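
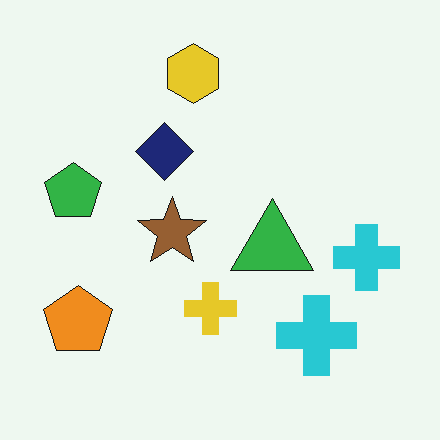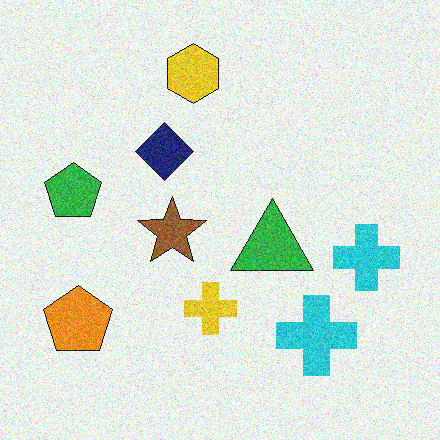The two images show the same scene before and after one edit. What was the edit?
Degraded with moderate additive noise.

Random speckle covers the whole image, including the flat background.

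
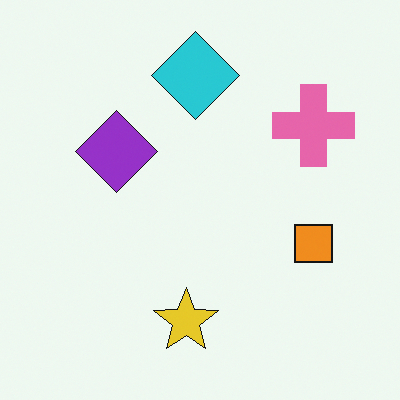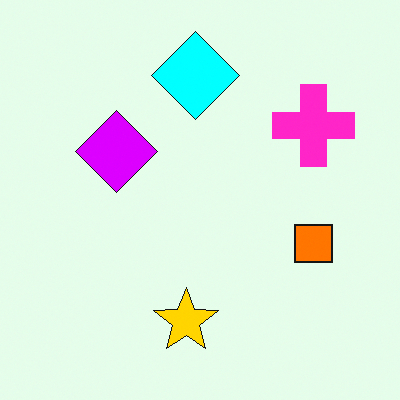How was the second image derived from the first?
It was heavily oversaturated.

All colors are more vivid — a global saturation change.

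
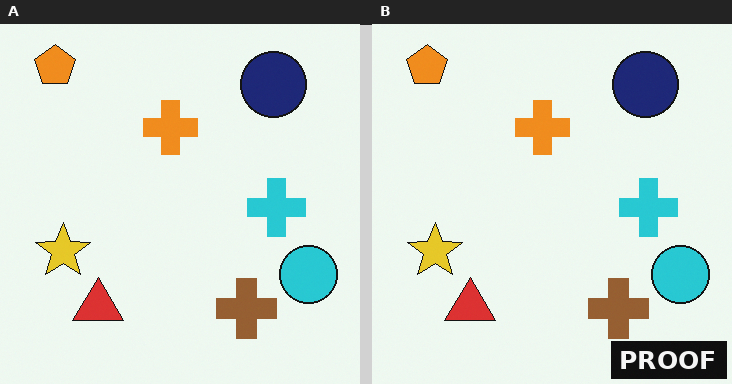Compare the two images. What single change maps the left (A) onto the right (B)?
The image was watermarked with the text "PROOF" in the lower-right corner.

A dark label reading "PROOF" appears in the lower-right corner.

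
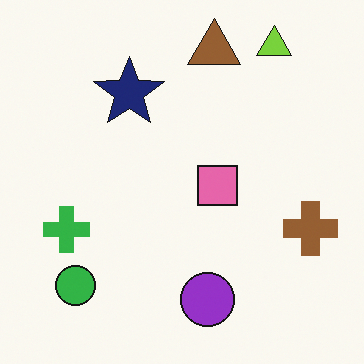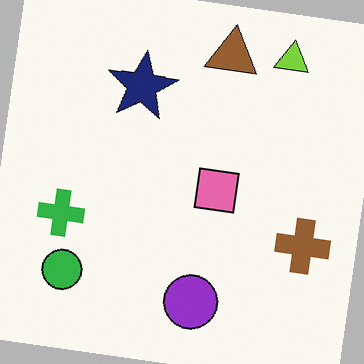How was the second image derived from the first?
It was rotated clockwise by a slight angle.

Every shape is tilted by the same angle and the image corners show triangular fill wedges — a whole-image rotation by a non-right angle.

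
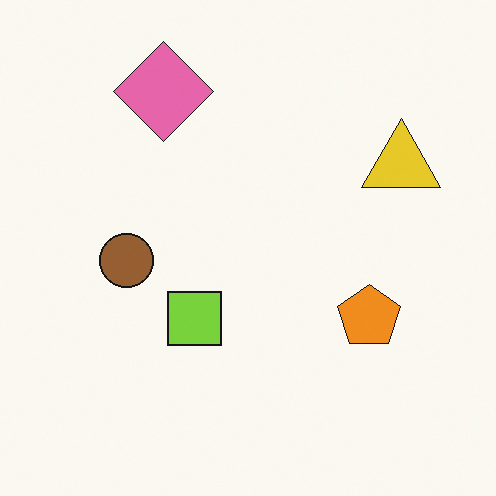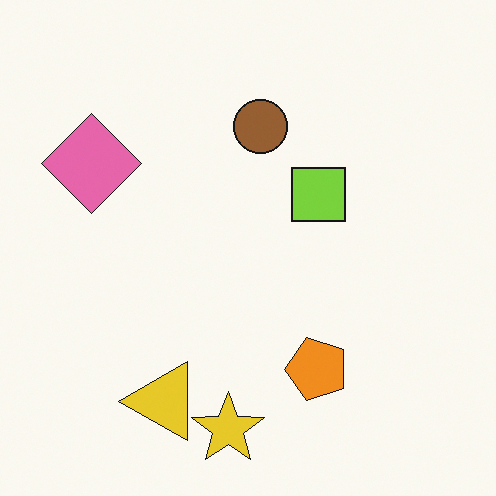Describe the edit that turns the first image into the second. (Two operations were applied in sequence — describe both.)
Transposed (reflected across the top-left ↔ bottom-right diagonal), then overlaid with an additional yellow star.

Shapes have swapped their row and column positions — what was in the top-right is now in the bottom-left — a diagonal reflection. A yellow star appears in the second image that is absent from the first.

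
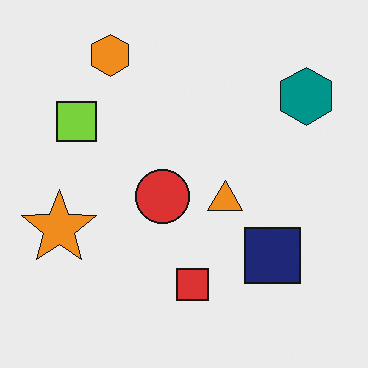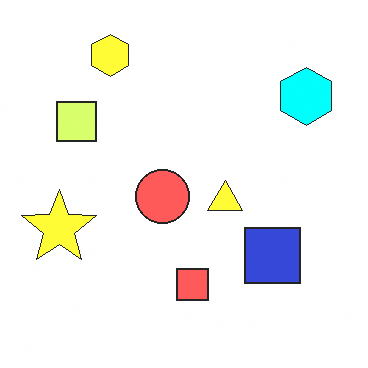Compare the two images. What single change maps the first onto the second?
The second image is the first brightened a lot.

Every pixel — background and shapes alike — is uniformly brightened.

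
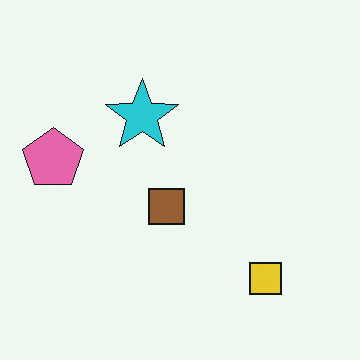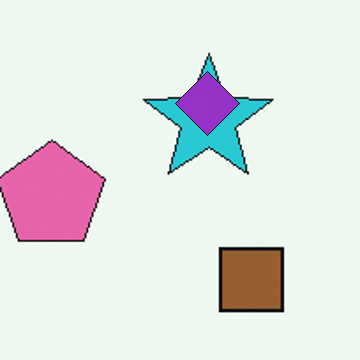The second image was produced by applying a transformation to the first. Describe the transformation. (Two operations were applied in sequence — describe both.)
The image was cropped tightly and scaled back up, then overlaid with an additional purple diamond.

The visible shapes are larger and the field of view is narrower; shapes near the original edges may be partly or wholly outside the frame — a crop-and-rescale. A purple diamond appears in the second image that is absent from the first.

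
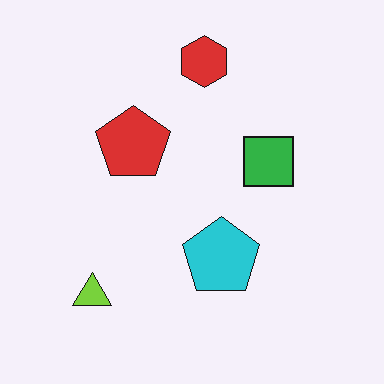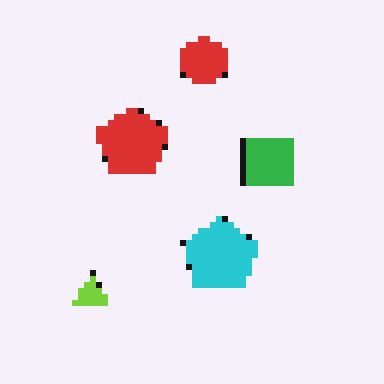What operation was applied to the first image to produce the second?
The image was moderately pixelated.

Shapes are reduced to large square blocks; fine edges and outlines are lost — a downscale-then-upscale (mosaic) effect.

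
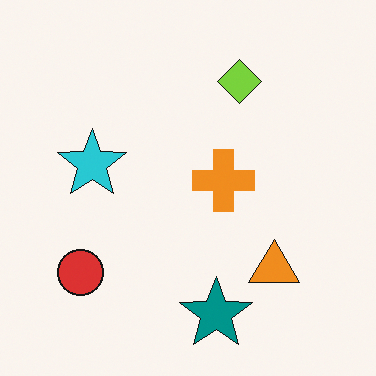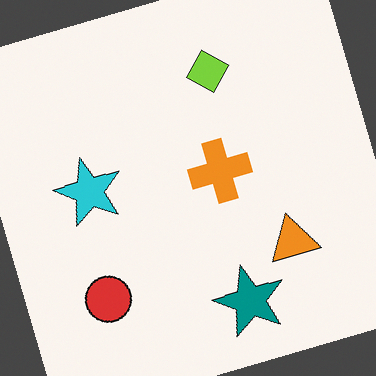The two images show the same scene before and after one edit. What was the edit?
The second image is the first rotated counter-clockwise by a clearly visible amount.

Every shape is tilted by the same angle and the image corners show triangular fill wedges — a whole-image rotation by a non-right angle.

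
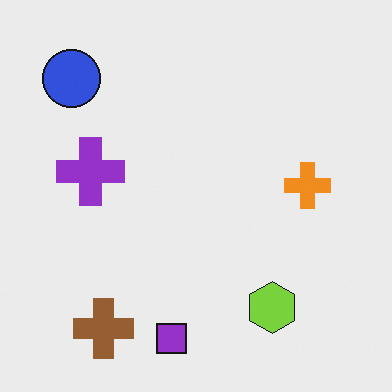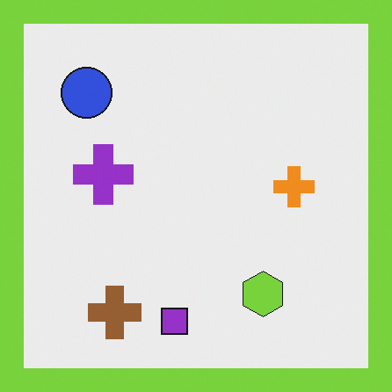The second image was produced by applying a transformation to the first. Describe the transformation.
This is the original image framed with a lime border.

A solid lime frame runs around the edge of the second image, with the content slightly shrunk inside it.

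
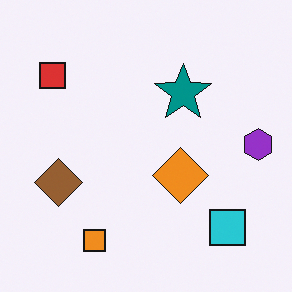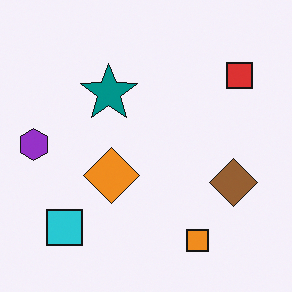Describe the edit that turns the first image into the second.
It was flipped horizontally (left ↔ right).

The purple hexagon is in the right of the first image and the left of the second — shapes on opposite sides of the vertical midline have swapped in a mirror flip.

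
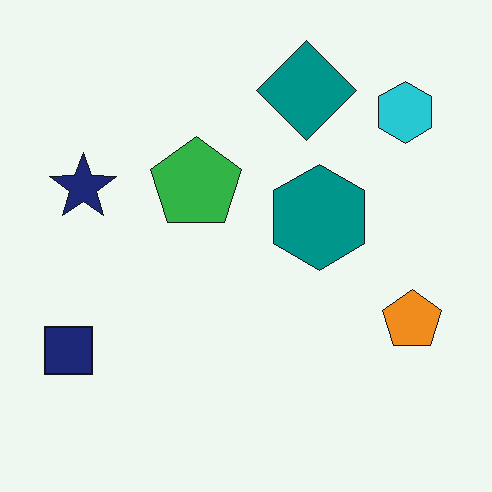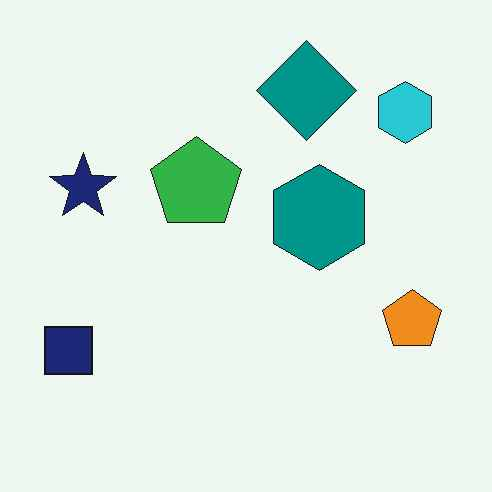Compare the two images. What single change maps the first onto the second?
It was given moderate JPEG compression.

Blocky 8×8 compression artifacts appear around shape edges and the flat background shows ringing — characteristic JPEG degradation.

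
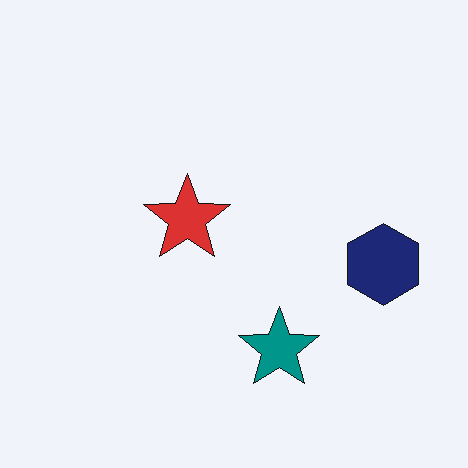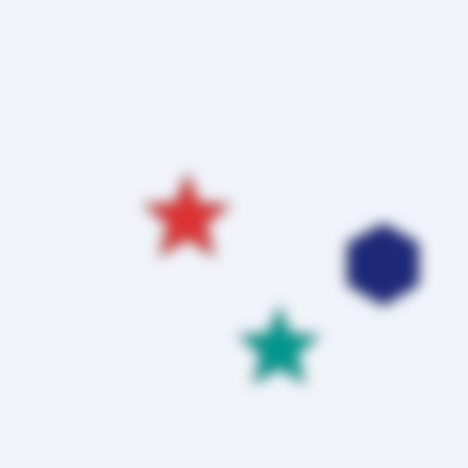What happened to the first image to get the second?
The image was strongly gaussian-blurred.

Shape edges and outlines are uniformly softened across the whole image.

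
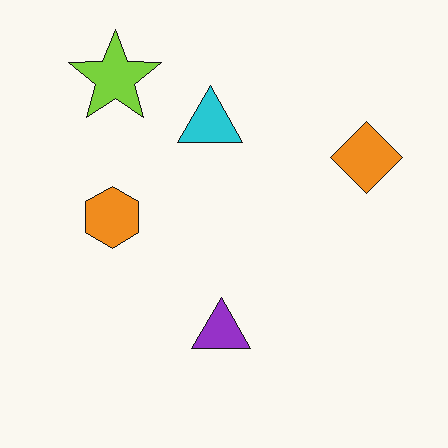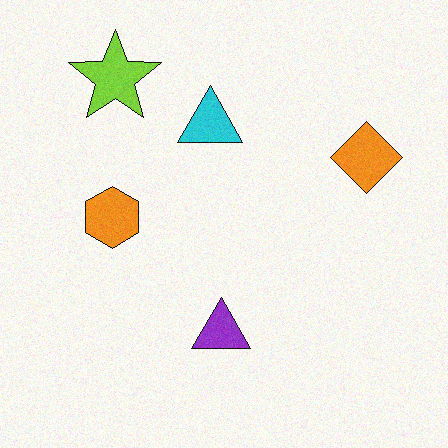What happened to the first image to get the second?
This is the original image degraded with subtle gaussian noise.

Random speckle covers the whole image, including the flat background.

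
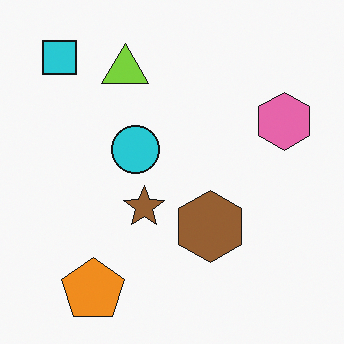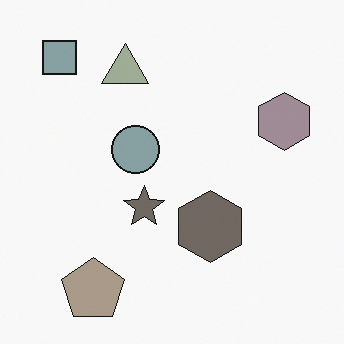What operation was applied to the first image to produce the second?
The transformation is: made much more muted (saturation change).

All colors are more muted and greyish — a global saturation change.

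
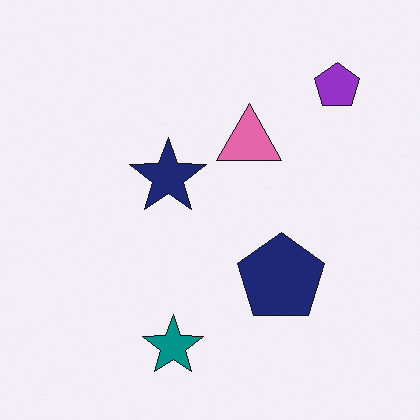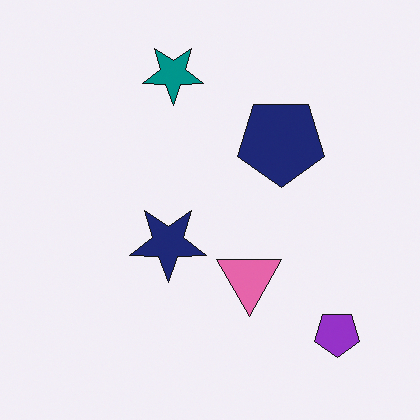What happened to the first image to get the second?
The second image is the first flipped vertically (top ↔ bottom).

The teal star is in the bottom of the first image and the top of the second — shapes on opposite sides of the horizontal midline have swapped in a mirror flip.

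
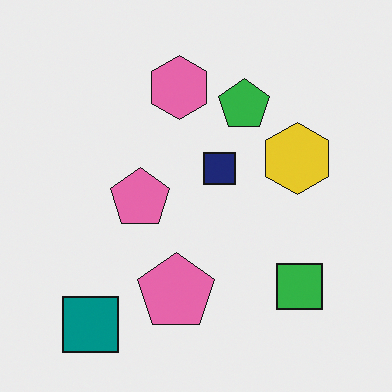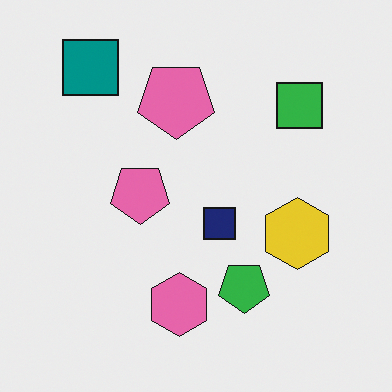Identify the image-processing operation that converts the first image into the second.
It was flipped vertically (top ↔ bottom).

The teal square is in the bottom-left of the first image and the top-left of the second — shapes on opposite sides of the horizontal midline have swapped in a mirror flip.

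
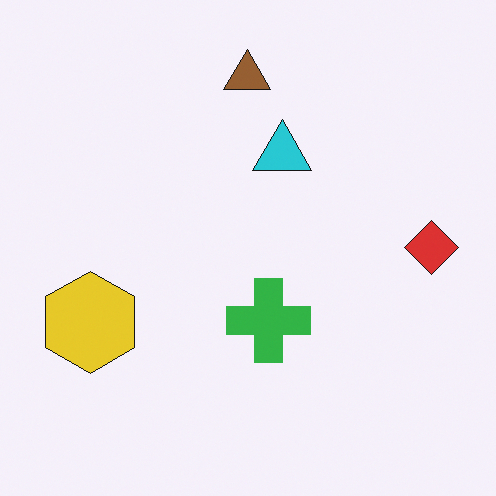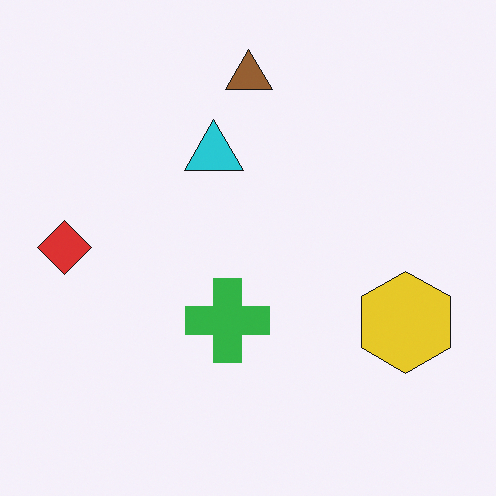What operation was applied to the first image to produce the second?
It was flipped horizontally (left ↔ right).

The red diamond is in the right of the first image and the left of the second — shapes on opposite sides of the vertical midline have swapped in a mirror flip.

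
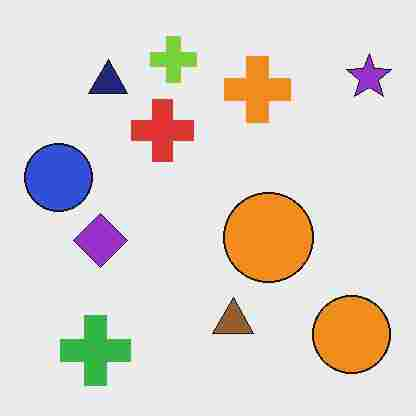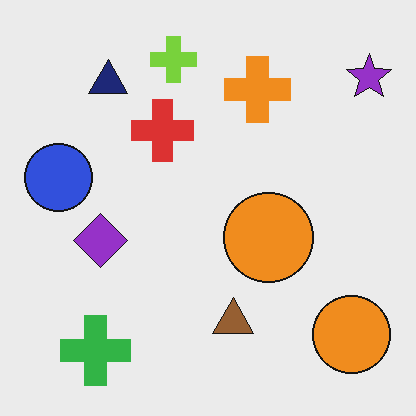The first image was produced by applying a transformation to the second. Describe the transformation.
This is the original image heavily JPEG-compressed with obvious blocking artifacts.

Blocky 8×8 compression artifacts appear around shape edges and the flat background shows ringing — characteristic JPEG degradation.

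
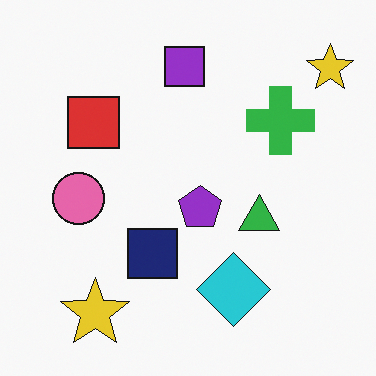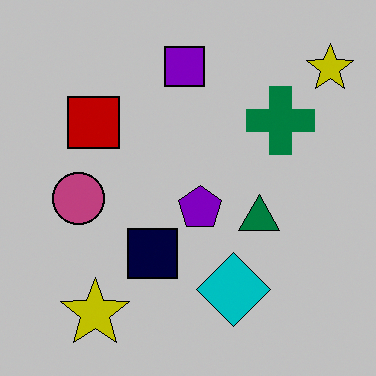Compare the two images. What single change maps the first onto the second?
The second image is the first aggressively posterized.

Each flat color has snapped to a coarser quantized level — most visibly, the near-white background has dropped to a flat grey.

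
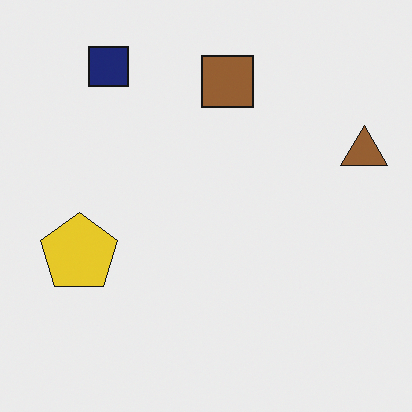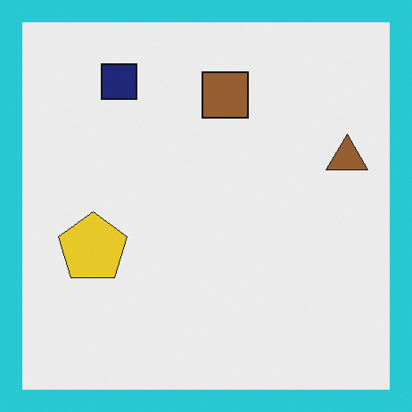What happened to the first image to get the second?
The second image is the first framed with a cyan border.

A solid cyan frame runs around the edge of the second image, with the content slightly shrunk inside it.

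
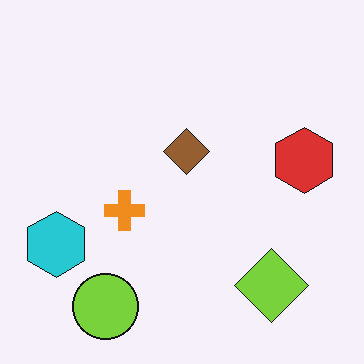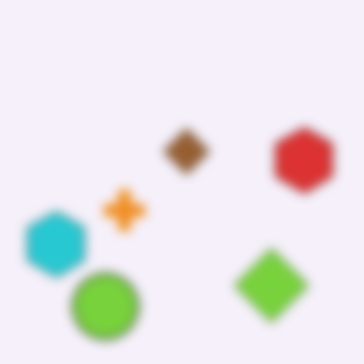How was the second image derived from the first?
Strongly gaussian-blurred.

Shape edges and outlines are uniformly softened across the whole image.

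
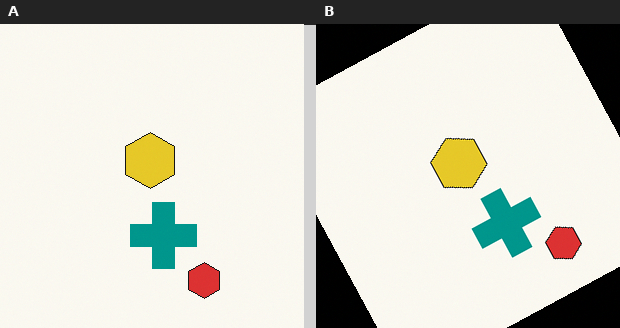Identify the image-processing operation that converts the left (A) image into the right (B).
This is the original image rotated counter-clockwise by a clearly visible amount.

Every shape is tilted by the same angle and the image corners show triangular fill wedges — a whole-image rotation by a non-right angle.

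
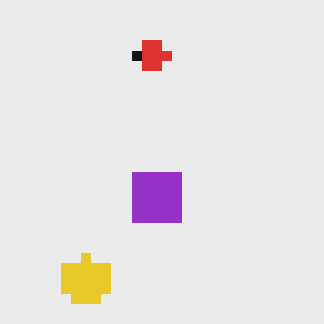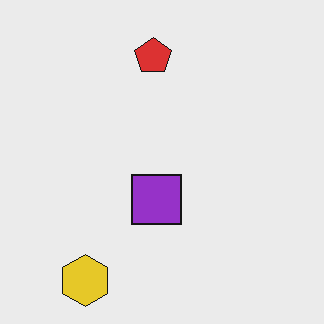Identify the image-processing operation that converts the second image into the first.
Heavily pixelated into large blocks.

Shapes are reduced to large square blocks; fine edges and outlines are lost — a downscale-then-upscale (mosaic) effect.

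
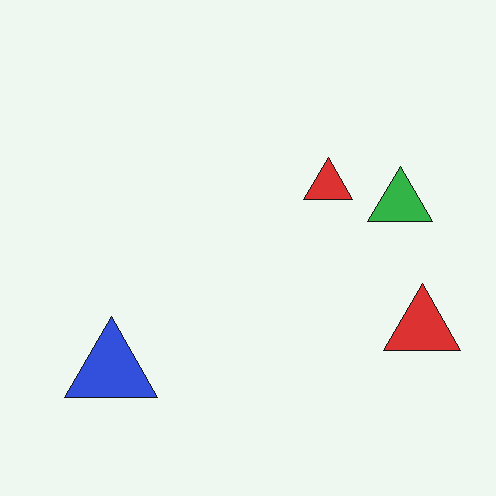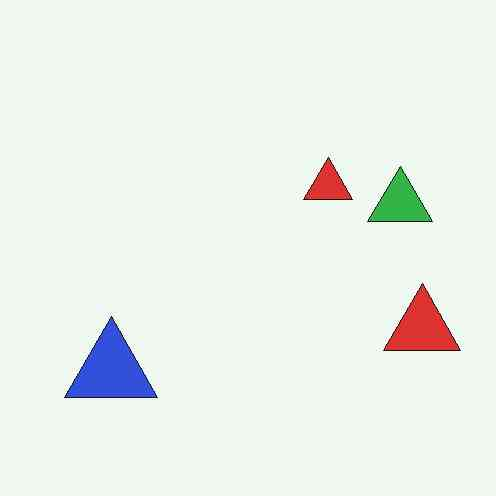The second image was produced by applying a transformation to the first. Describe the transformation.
The second image is the first given moderate JPEG compression.

Blocky 8×8 compression artifacts appear around shape edges and the flat background shows ringing — characteristic JPEG degradation.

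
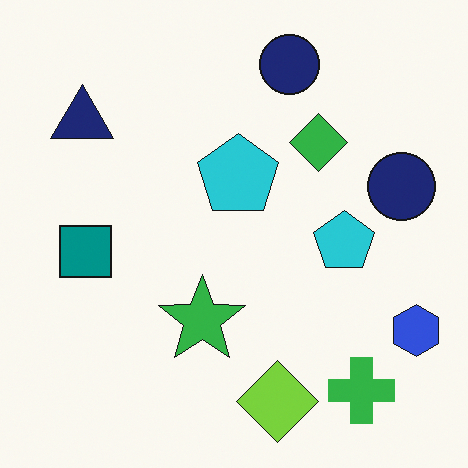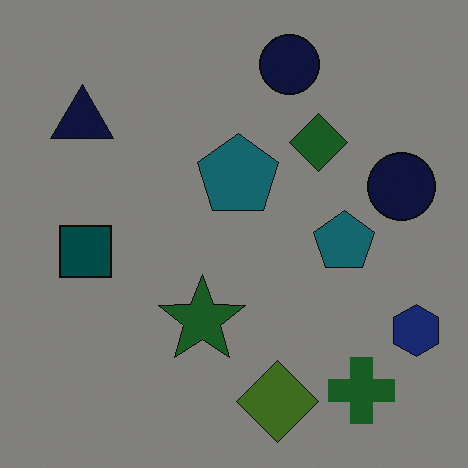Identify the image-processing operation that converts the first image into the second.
The second image is the first substantially darkened.

Every pixel — background and shapes alike — is uniformly darkened.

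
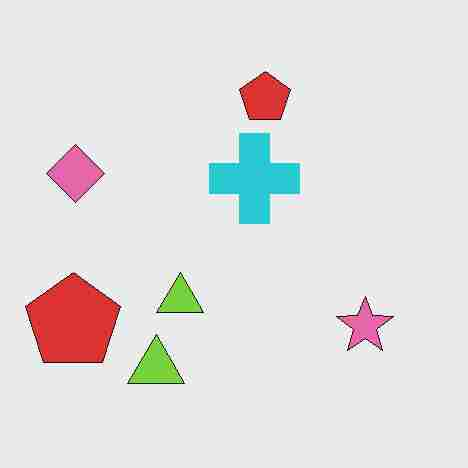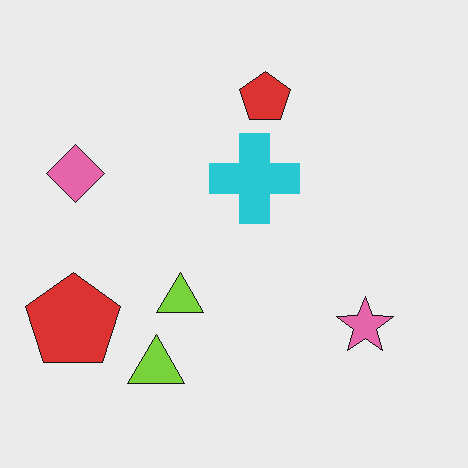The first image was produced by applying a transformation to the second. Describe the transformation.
The first image is the second degraded with heavy JPEG compression.

Blocky 8×8 compression artifacts appear around shape edges and the flat background shows ringing — characteristic JPEG degradation.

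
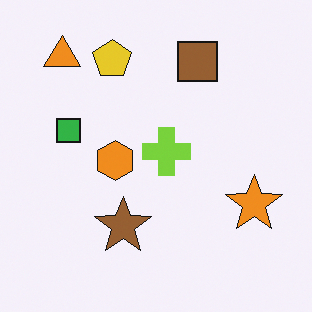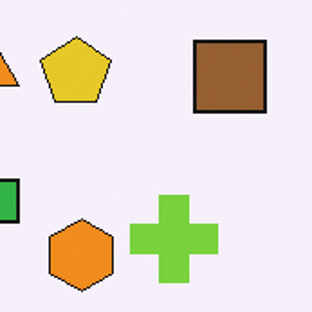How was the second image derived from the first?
The image was cropped tightly and scaled back up.

The visible shapes are larger and the field of view is narrower; shapes near the original edges may be partly or wholly outside the frame — a crop-and-rescale.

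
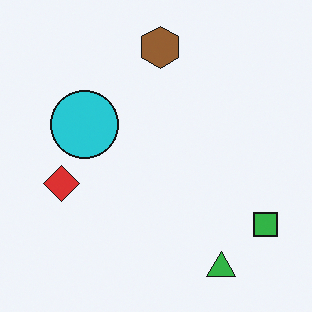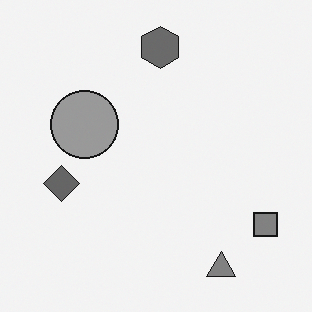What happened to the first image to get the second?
Converted to grayscale.

All color is removed — every shape is now a shade of grey.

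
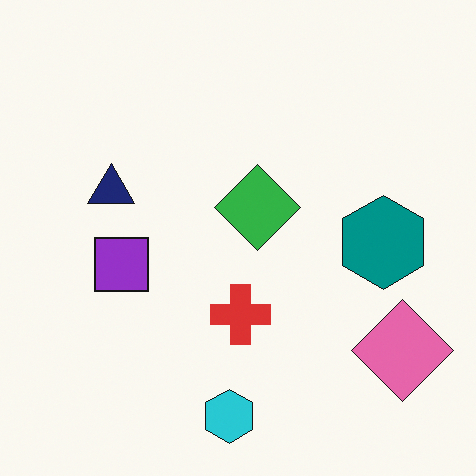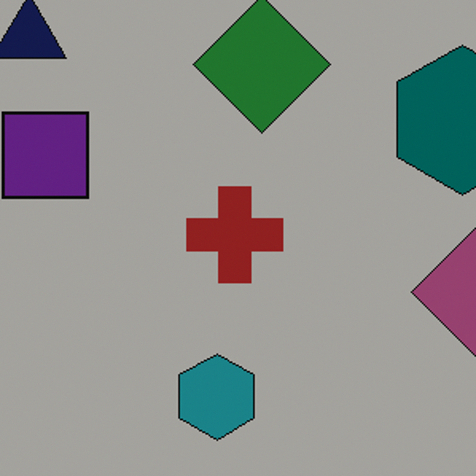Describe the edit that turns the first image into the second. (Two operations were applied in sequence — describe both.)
Darkened a lot, then cropped to a modestly smaller region and rescaled.

Every pixel — background and shapes alike — is uniformly darkened. The visible shapes are larger and the field of view is narrower; shapes near the original edges may be partly or wholly outside the frame — a crop-and-rescale.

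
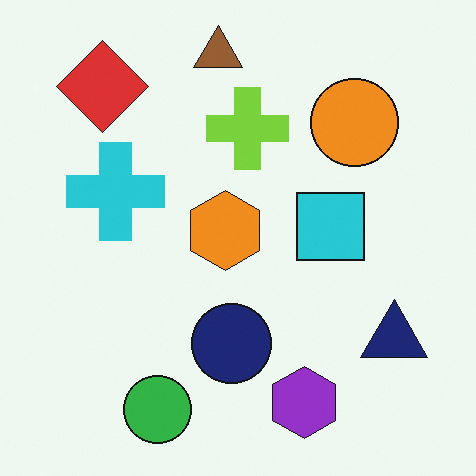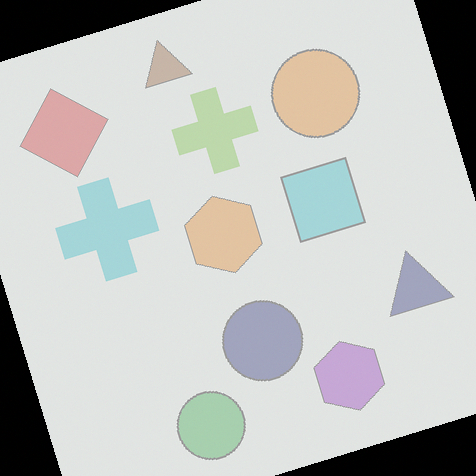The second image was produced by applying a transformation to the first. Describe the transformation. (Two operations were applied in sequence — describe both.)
This is the original image washed out (contrast reduced), then rotated counter-clockwise by a clearly visible amount.

Tones are pushed toward mid-grey across the whole image — a global contrast change. Every shape is tilted by the same angle and the image corners show triangular fill wedges — a whole-image rotation by a non-right angle.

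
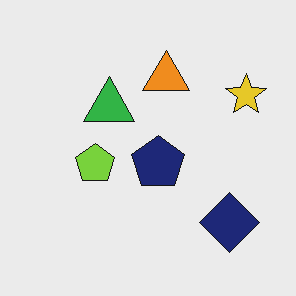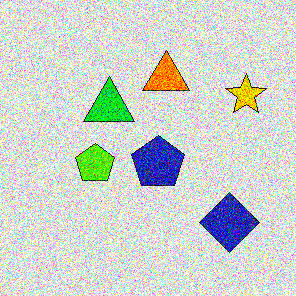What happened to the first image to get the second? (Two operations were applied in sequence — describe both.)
The transformation is: degraded with strong gaussian noise, then heavily oversaturated.

Random speckle covers the whole image, including the flat background. All colors are more vivid — a global saturation change.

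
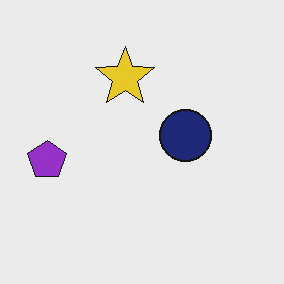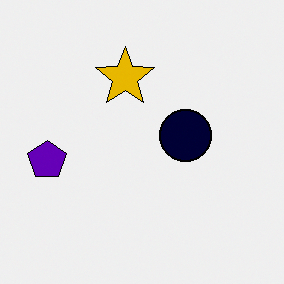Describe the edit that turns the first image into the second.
This is the original image boosted in contrast.

Tones are pushed away from mid-grey across the whole image — a global contrast change.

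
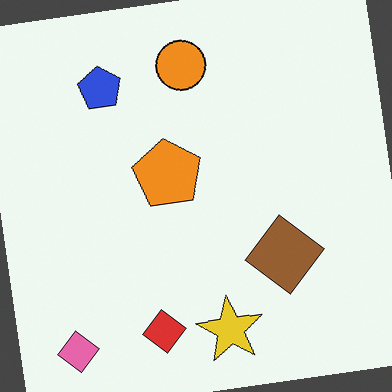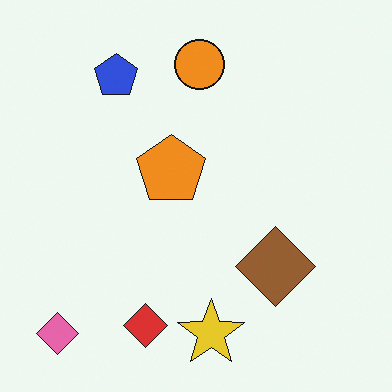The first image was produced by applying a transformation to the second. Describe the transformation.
This is the original image rotated counter-clockwise by a small amount.

Every shape is tilted by the same angle and the image corners show triangular fill wedges — a whole-image rotation by a non-right angle.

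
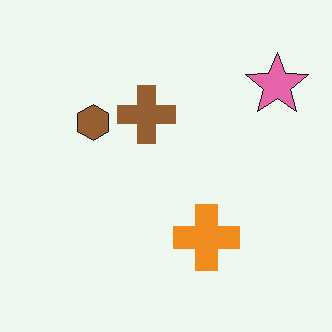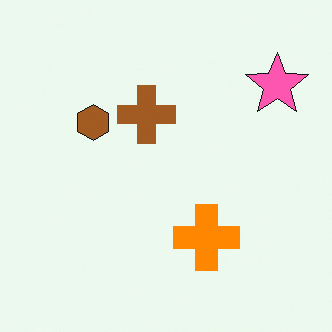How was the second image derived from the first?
The image was slightly oversaturated.

All colors are more vivid — a global saturation change.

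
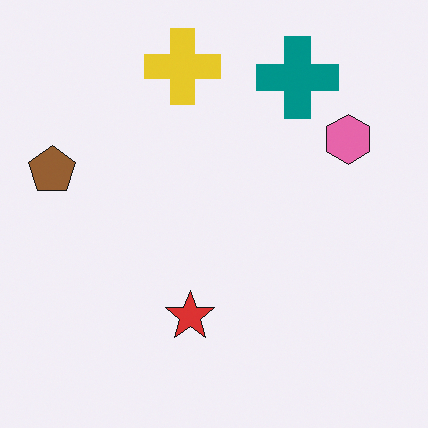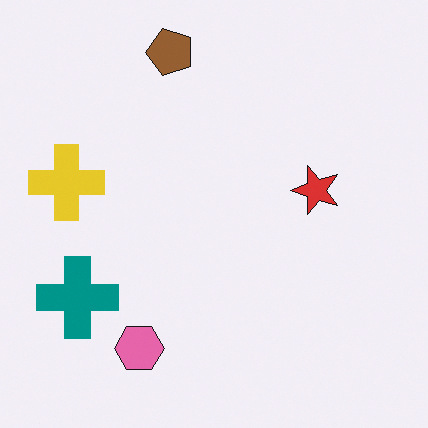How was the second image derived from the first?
The second image is the first transposed (reflected across the top-left ↔ bottom-right diagonal).

Shapes have swapped their row and column positions — what was in the top-right is now in the bottom-left — a diagonal reflection.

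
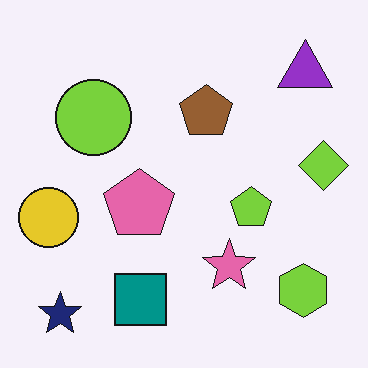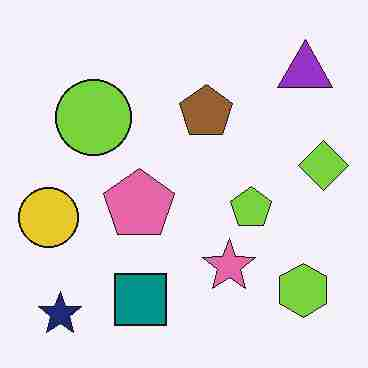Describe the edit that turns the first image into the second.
It was degraded with heavy JPEG compression.

Blocky 8×8 compression artifacts appear around shape edges and the flat background shows ringing — characteristic JPEG degradation.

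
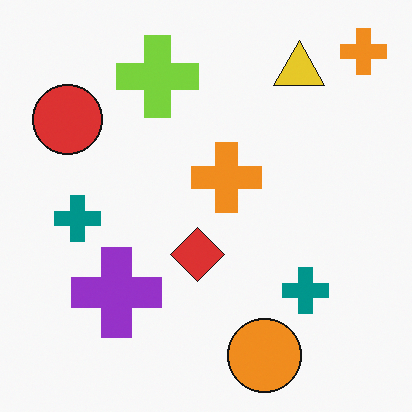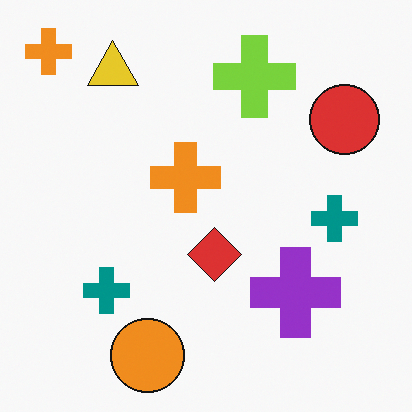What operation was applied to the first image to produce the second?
The image was flipped horizontally (left ↔ right).

The red circle is in the top-left of the first image and the top-right of the second — shapes on opposite sides of the vertical midline have swapped in a mirror flip.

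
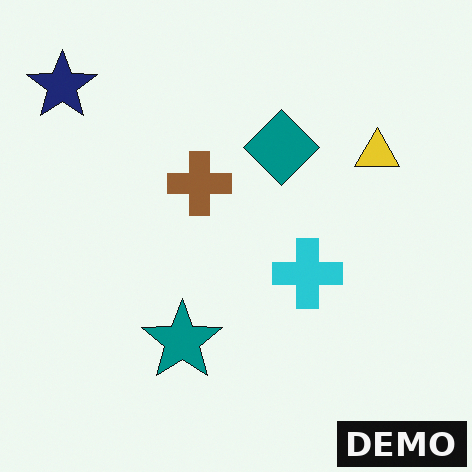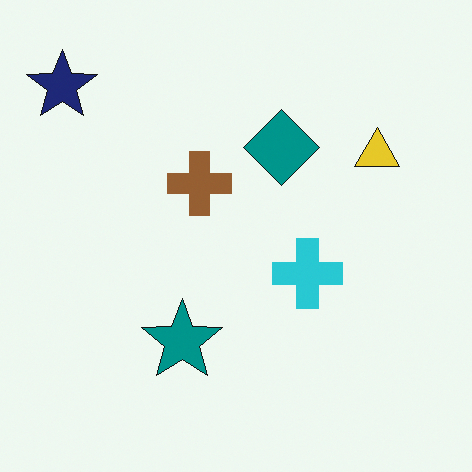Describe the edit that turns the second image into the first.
The first image is the second watermarked with the text "DEMO" in the lower-right corner.

A dark label reading "DEMO" appears in the lower-right corner.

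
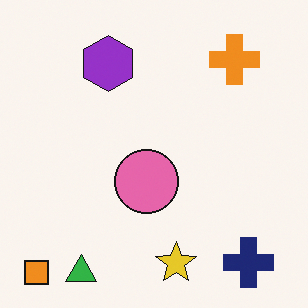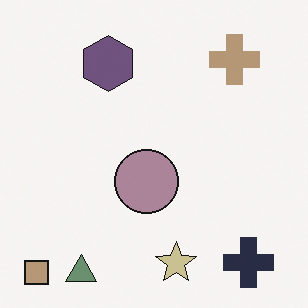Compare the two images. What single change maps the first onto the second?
The transformation is: heavily desaturated.

All colors are more muted and greyish — a global saturation change.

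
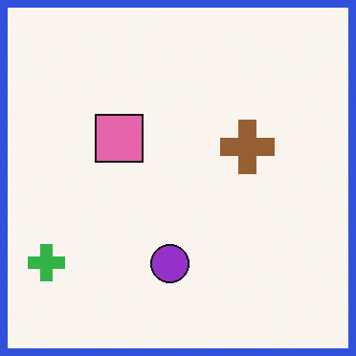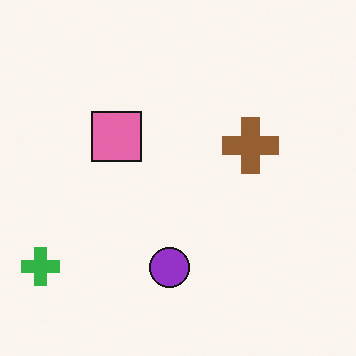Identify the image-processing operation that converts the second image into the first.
Framed with a blue border.

A solid blue frame runs around the edge of the first image, with the content slightly shrunk inside it.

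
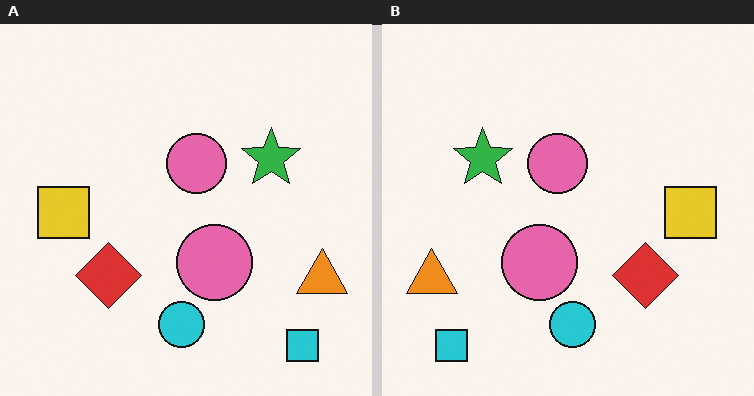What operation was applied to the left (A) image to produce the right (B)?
Flipped horizontally (left ↔ right).

The orange triangle is in the bottom-right of the left (A) image and the bottom-left of the right (B) — shapes on opposite sides of the vertical midline have swapped in a mirror flip.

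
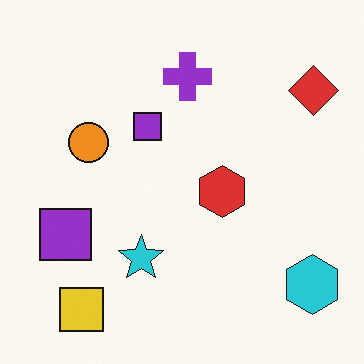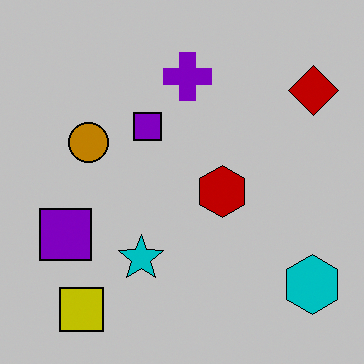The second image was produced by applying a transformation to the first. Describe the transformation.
Heavily posterized to just a handful of flat colors.

Each flat color has snapped to a coarser quantized level — most visibly, the near-white background has dropped to a flat grey.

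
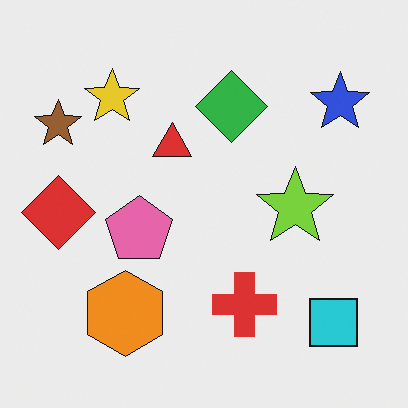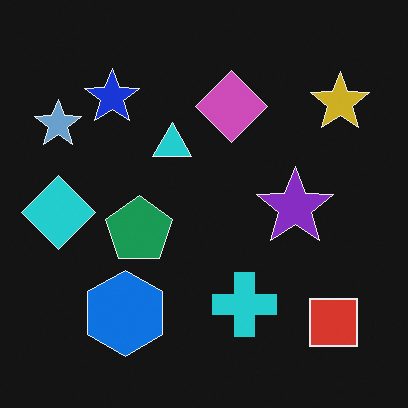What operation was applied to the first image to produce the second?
Color-inverted (negative).

The light background has become dark and every shape's color is its complement — a photographic negative.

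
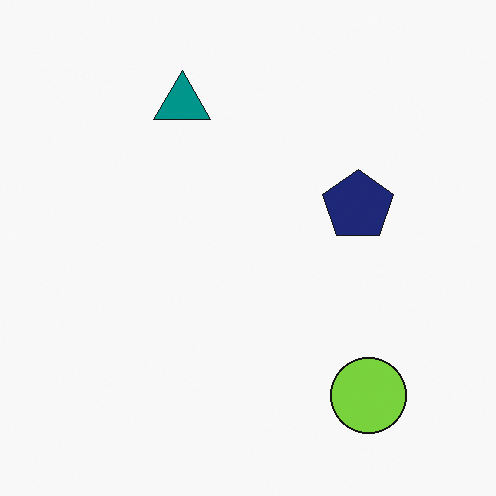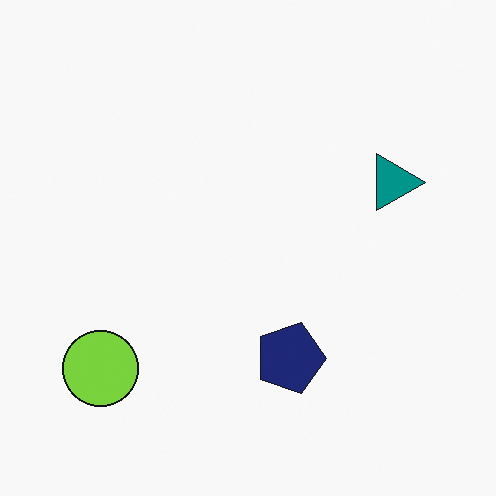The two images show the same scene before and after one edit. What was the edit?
The image was rotated 90° clockwise.

The lime circle sits in the bottom-right of the first image and the bottom-left of the second — consistent with a whole-image 90° clockwise rotation.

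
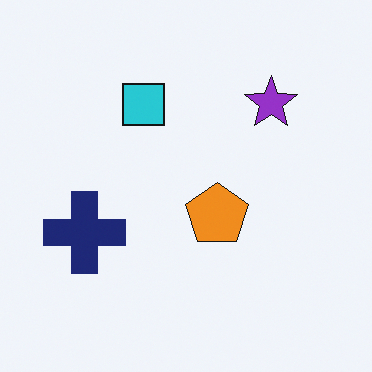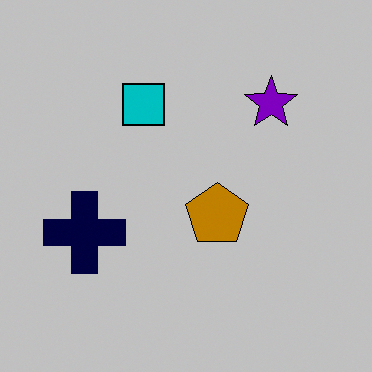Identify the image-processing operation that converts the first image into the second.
The transformation is: heavily posterized to just a handful of flat colors.

Each flat color has snapped to a coarser quantized level — most visibly, the near-white background has dropped to a flat grey.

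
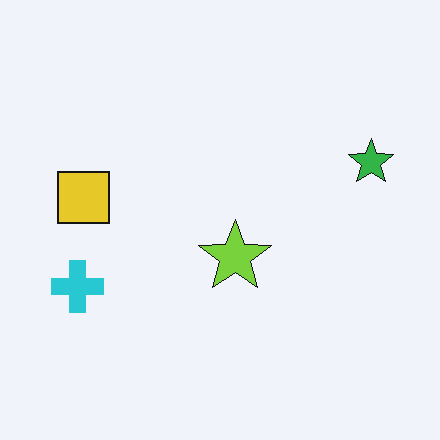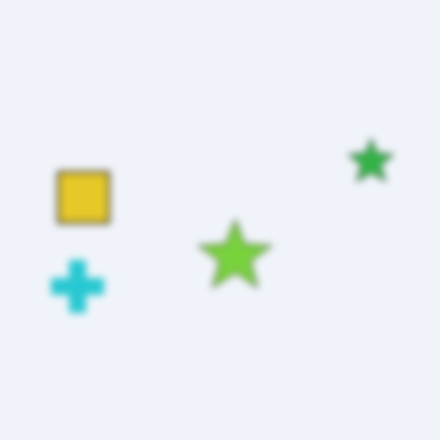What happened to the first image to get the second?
The second image is the first moderately blurred.

Shape edges and outlines are uniformly softened across the whole image.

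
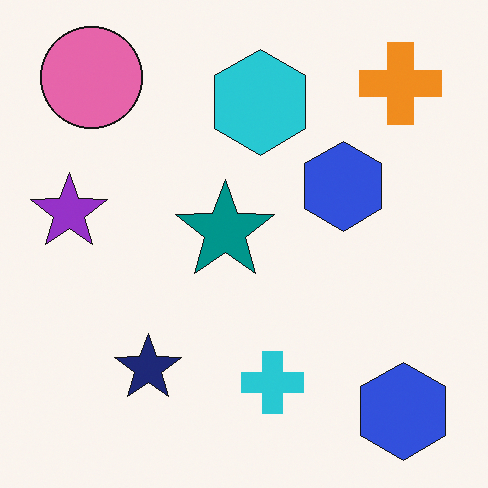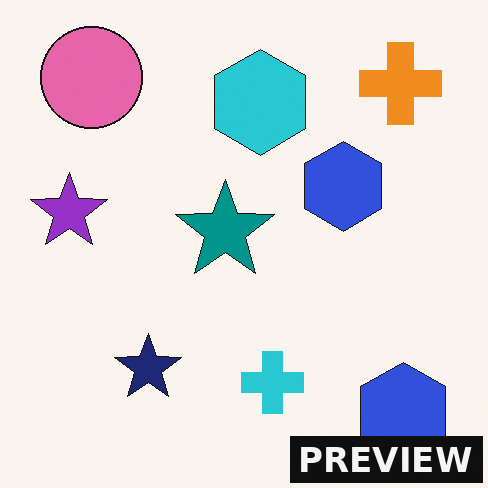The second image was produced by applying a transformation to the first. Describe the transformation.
It was watermarked with the text "PREVIEW" in the lower-right corner.

A dark label reading "PREVIEW" appears in the lower-right corner.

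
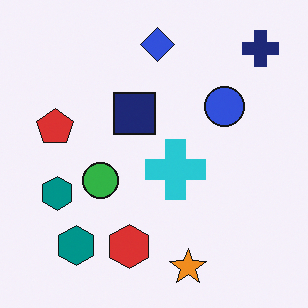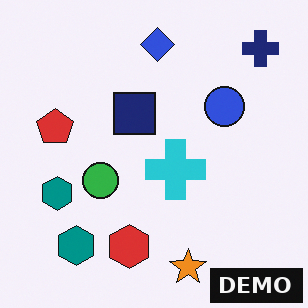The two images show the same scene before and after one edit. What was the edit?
The image was watermarked with the text "DEMO" in the lower-right corner.

A dark label reading "DEMO" appears in the lower-right corner.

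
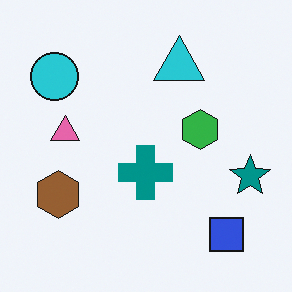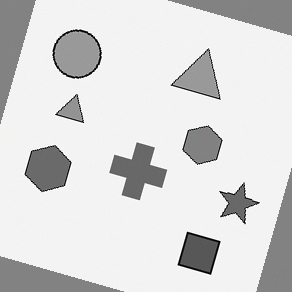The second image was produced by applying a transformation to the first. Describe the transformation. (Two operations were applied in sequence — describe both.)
Rotated clockwise by a clearly visible amount, then converted to grayscale.

Every shape is tilted by the same angle and the image corners show triangular fill wedges — a whole-image rotation by a non-right angle. All color is removed — every shape is now a shade of grey.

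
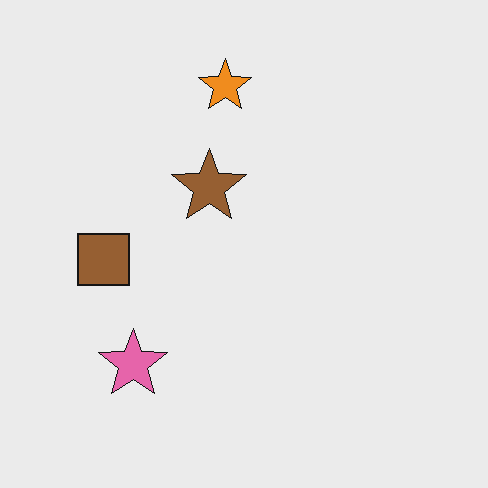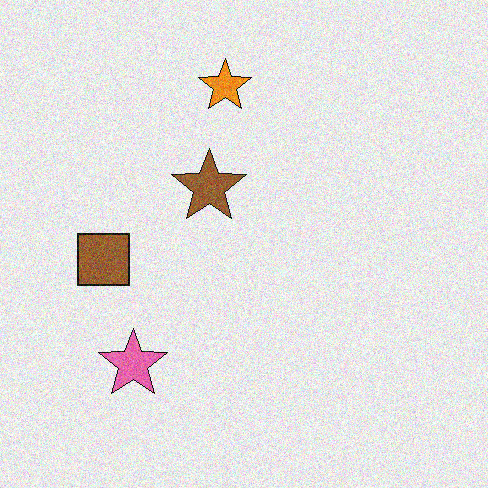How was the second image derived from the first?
The image was degraded with moderate additive noise.

Random speckle covers the whole image, including the flat background.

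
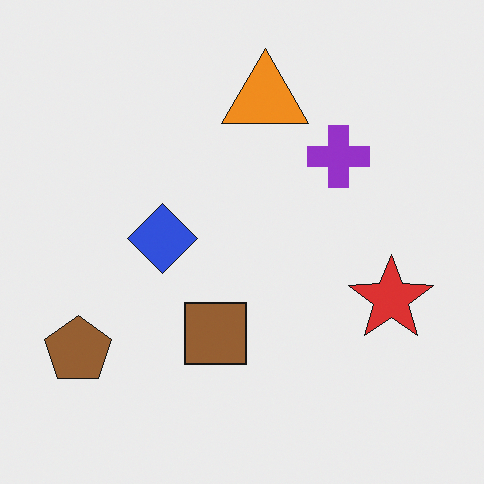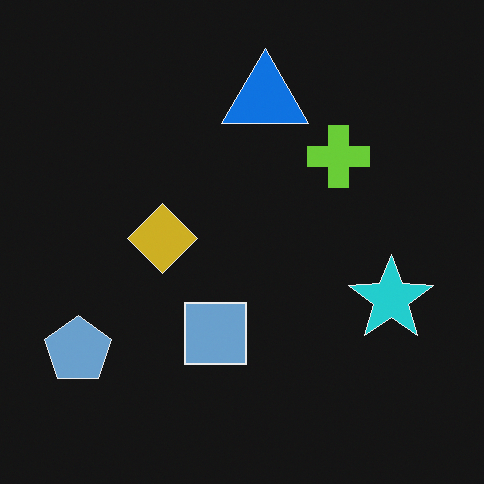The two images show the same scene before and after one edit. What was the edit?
The transformation is: color-inverted (negative).

The light background has become dark and every shape's color is its complement — a photographic negative.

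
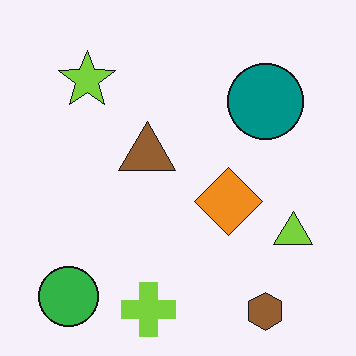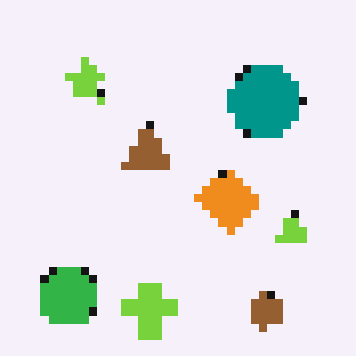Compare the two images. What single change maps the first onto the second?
It was moderately pixelated.

Shapes are reduced to large square blocks; fine edges and outlines are lost — a downscale-then-upscale (mosaic) effect.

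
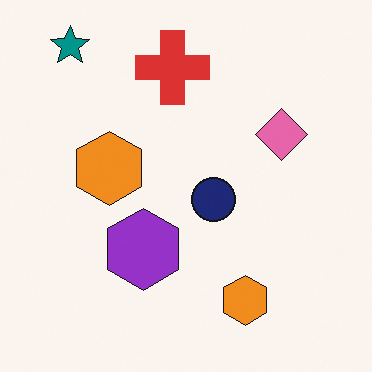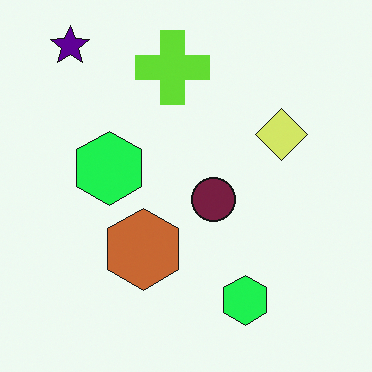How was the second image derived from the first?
This is the original image hue-shifted noticeably.

Every shape's color has rotated by the same amount around the hue wheel — a uniform hue shift.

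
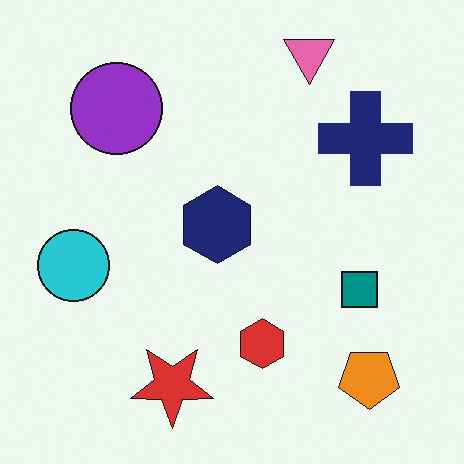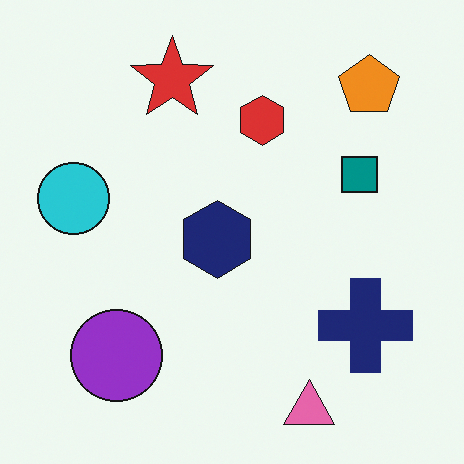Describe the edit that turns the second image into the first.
The image was flipped vertically (top ↔ bottom).

The pink triangle is in the bottom of the second image and the top of the first — shapes on opposite sides of the horizontal midline have swapped in a mirror flip.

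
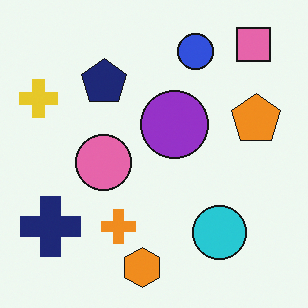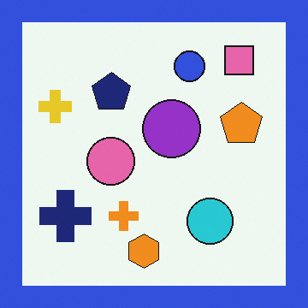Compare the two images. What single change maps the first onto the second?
The second image is the first framed with a blue border.

A solid blue frame runs around the edge of the second image, with the content slightly shrunk inside it.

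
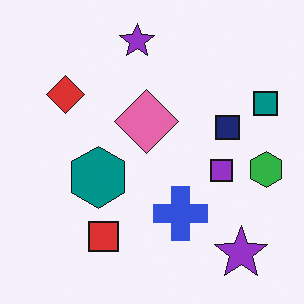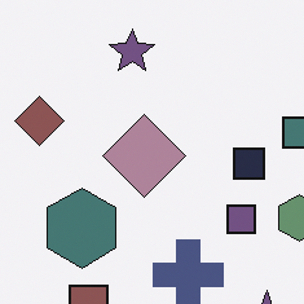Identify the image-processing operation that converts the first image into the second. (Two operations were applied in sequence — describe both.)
Heavily desaturated, then cropped slightly and scaled back up.

All colors are more muted and greyish — a global saturation change. The visible shapes are larger and the field of view is narrower; shapes near the original edges may be partly or wholly outside the frame — a crop-and-rescale.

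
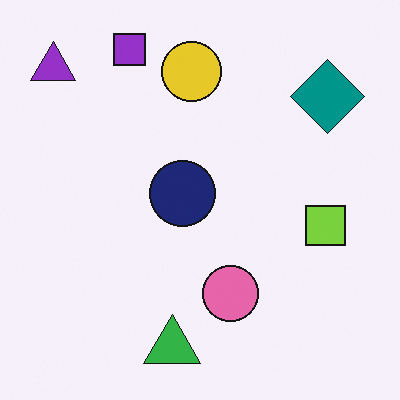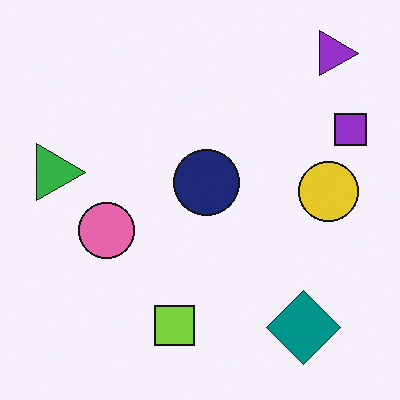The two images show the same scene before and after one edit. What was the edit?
The second image is the first rotated 90° clockwise.

The purple triangle sits in the top-left of the first image and the top-right of the second — consistent with a whole-image 90° clockwise rotation.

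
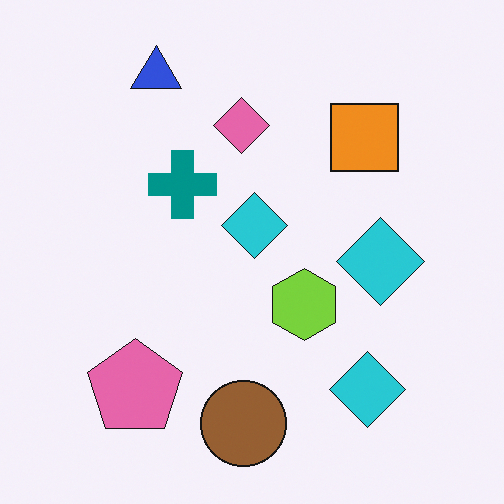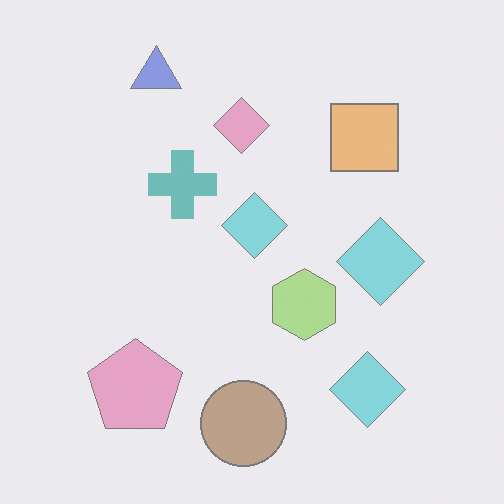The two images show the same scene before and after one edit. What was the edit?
It was given much lower contrast.

Tones are pushed toward mid-grey across the whole image — a global contrast change.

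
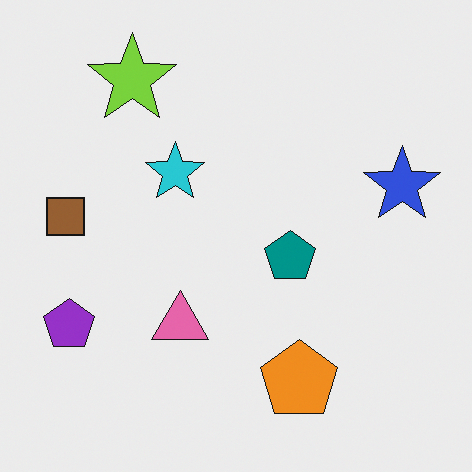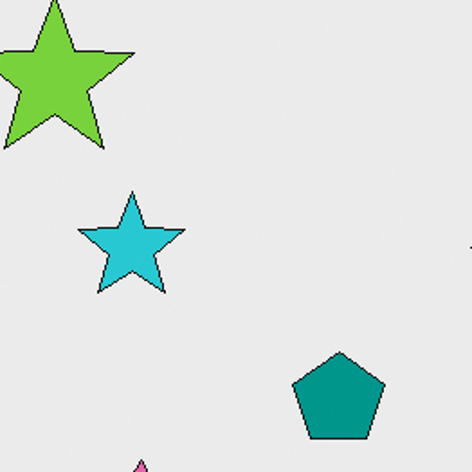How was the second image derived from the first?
This is the original image cropped tightly and scaled back up.

The visible shapes are larger and the field of view is narrower; shapes near the original edges may be partly or wholly outside the frame — a crop-and-rescale.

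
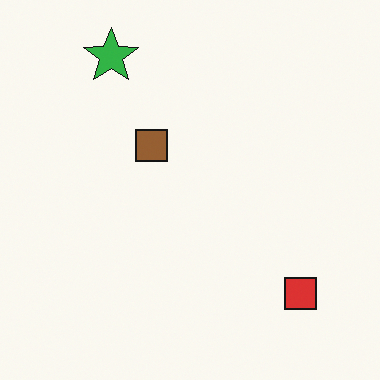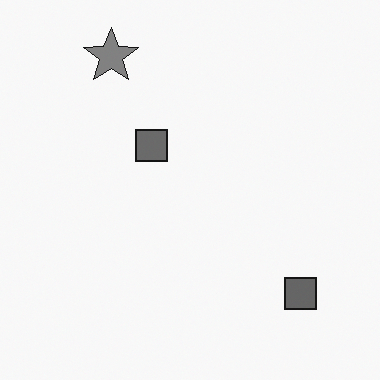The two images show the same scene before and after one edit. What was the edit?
It was converted to grayscale.

All color is removed — every shape is now a shade of grey.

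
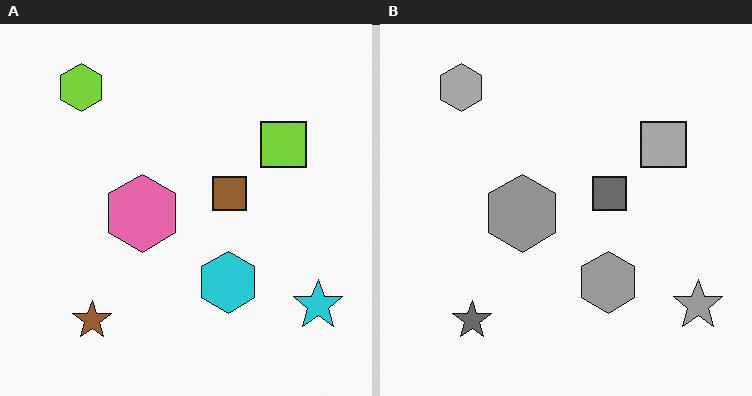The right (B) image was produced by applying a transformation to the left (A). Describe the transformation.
This is the original image converted to grayscale.

All color is removed — every shape is now a shade of grey.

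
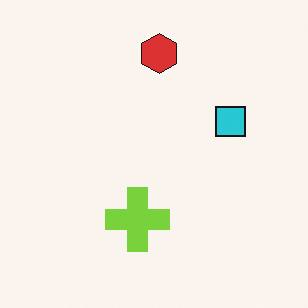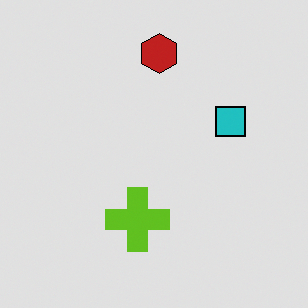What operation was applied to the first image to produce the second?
Posterized to a reduced palette.

Each flat color has snapped to a coarser quantized level — most visibly, the near-white background has dropped to a flat grey.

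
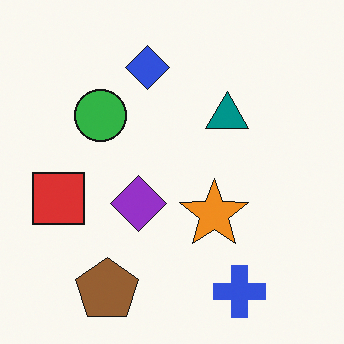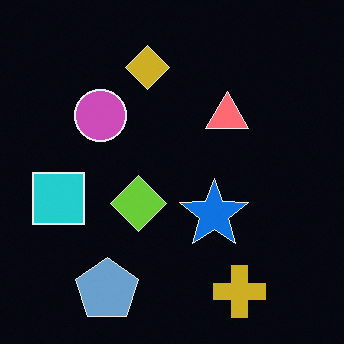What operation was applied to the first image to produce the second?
The transformation is: color-inverted (negative).

The light background has become dark and every shape's color is its complement — a photographic negative.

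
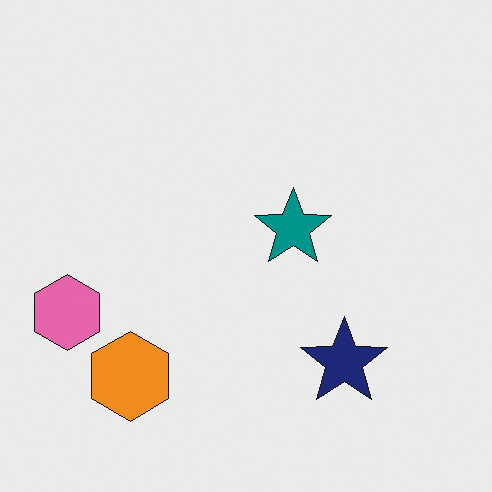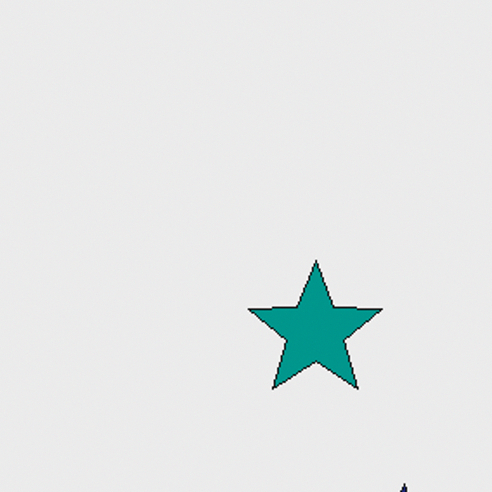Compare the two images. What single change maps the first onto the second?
It was cropped to a noticeably smaller region and rescaled.

The visible shapes are larger and the field of view is narrower; shapes near the original edges may be partly or wholly outside the frame — a crop-and-rescale.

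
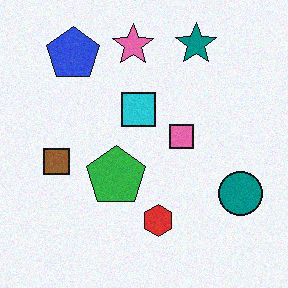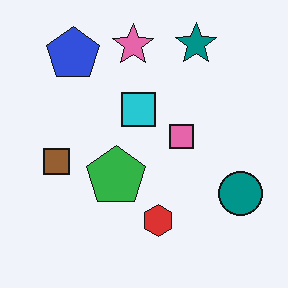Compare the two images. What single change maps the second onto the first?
The image was degraded with subtle gaussian noise.

Random speckle covers the whole image, including the flat background.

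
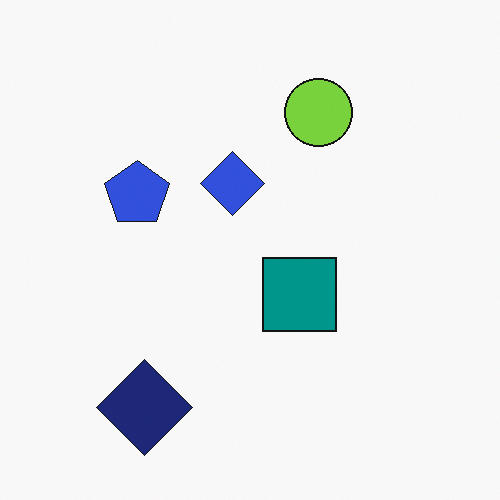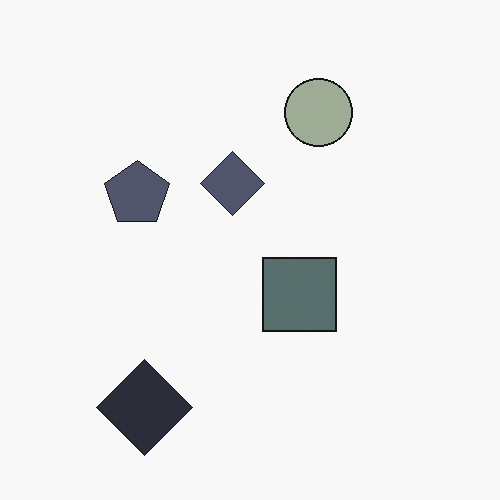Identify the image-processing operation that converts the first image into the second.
The second image is the first heavily desaturated.

All colors are more muted and greyish — a global saturation change.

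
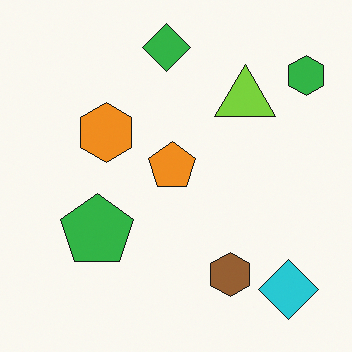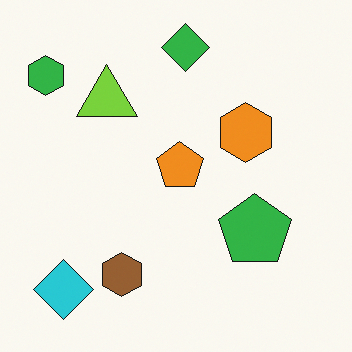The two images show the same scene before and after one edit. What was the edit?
It was flipped horizontally (left ↔ right).

The green hexagon is in the top-right of the first image and the top-left of the second — shapes on opposite sides of the vertical midline have swapped in a mirror flip.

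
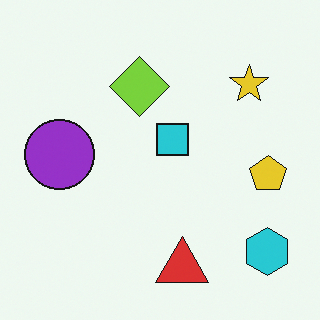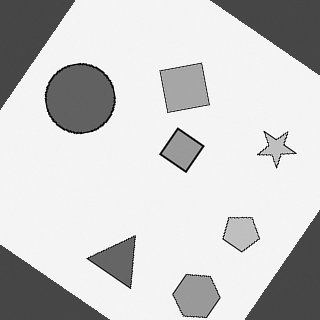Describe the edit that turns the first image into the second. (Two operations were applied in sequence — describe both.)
It was converted to grayscale, then rotated clockwise by a large amount — several tens of degrees.

All color is removed — every shape is now a shade of grey. Every shape is tilted by the same angle and the image corners show triangular fill wedges — a whole-image rotation by a non-right angle.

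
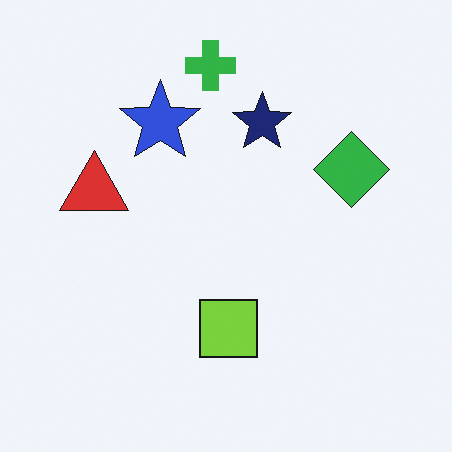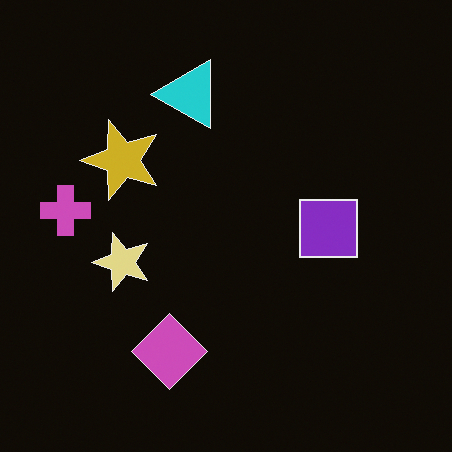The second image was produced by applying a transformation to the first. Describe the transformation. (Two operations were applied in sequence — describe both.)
The transformation is: transposed (reflected across the top-left ↔ bottom-right diagonal), then color-inverted (negative).

Shapes have swapped their row and column positions — what was in the top-right is now in the bottom-left — a diagonal reflection. The light background has become dark and every shape's color is its complement — a photographic negative.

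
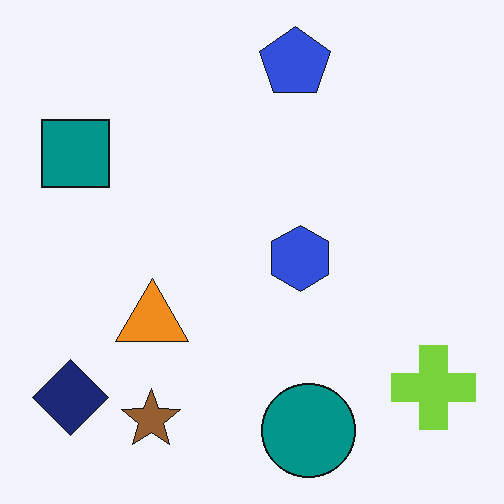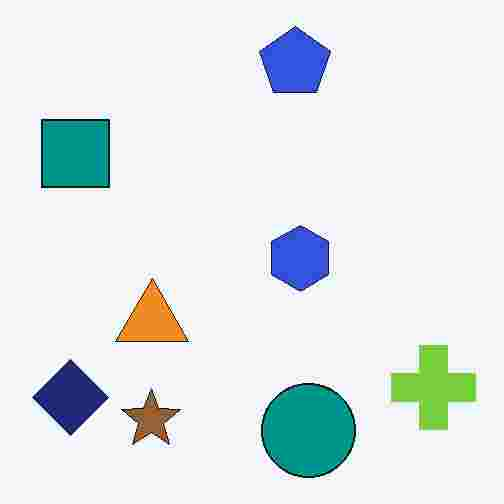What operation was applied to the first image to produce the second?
This is the original image heavily JPEG-compressed with obvious blocking artifacts.

Blocky 8×8 compression artifacts appear around shape edges and the flat background shows ringing — characteristic JPEG degradation.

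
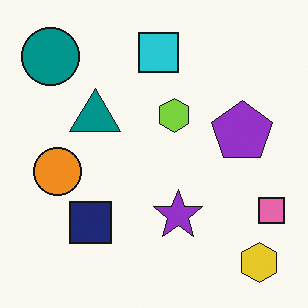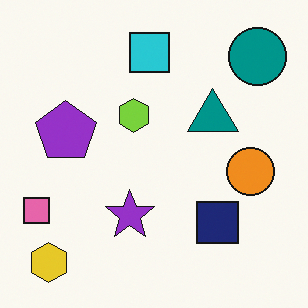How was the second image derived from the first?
The image was flipped horizontally (left ↔ right).

The pink square is in the bottom-right of the first image and the bottom-left of the second — shapes on opposite sides of the vertical midline have swapped in a mirror flip.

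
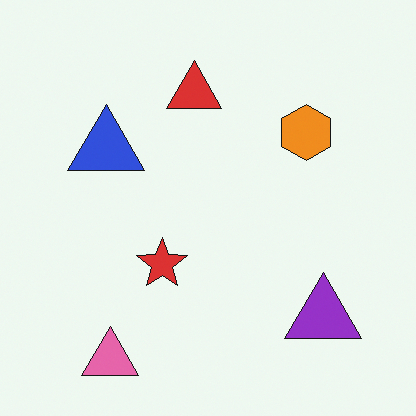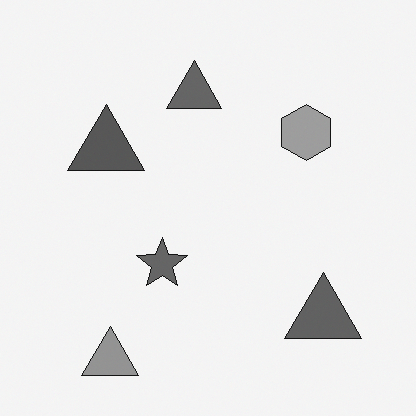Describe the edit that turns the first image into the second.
The image was converted to grayscale.

All color is removed — every shape is now a shade of grey.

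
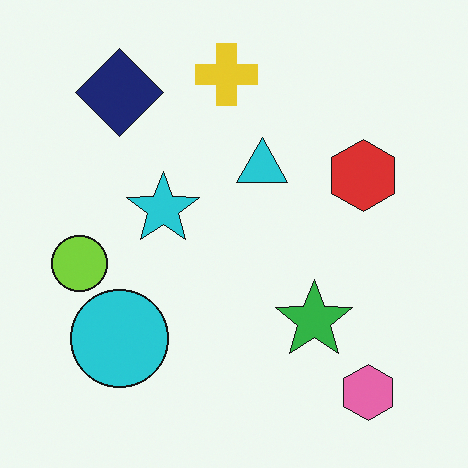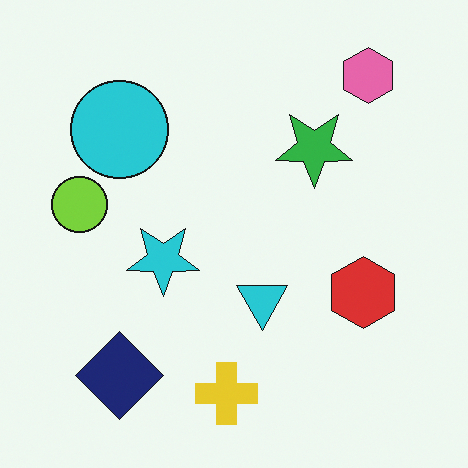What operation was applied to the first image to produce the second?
The transformation is: flipped vertically (top ↔ bottom).

The yellow cross is in the top of the first image and the bottom of the second — shapes on opposite sides of the horizontal midline have swapped in a mirror flip.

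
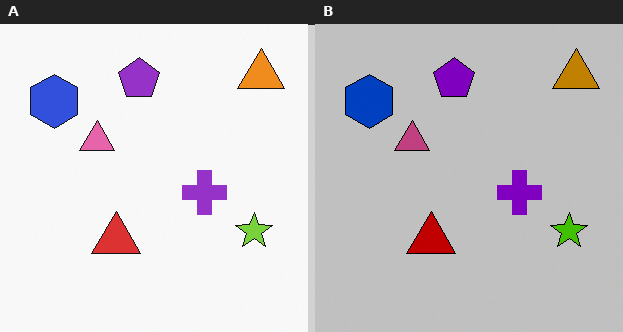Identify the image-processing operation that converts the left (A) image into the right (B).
The transformation is: heavily posterized to just a handful of flat colors.

Each flat color has snapped to a coarser quantized level — most visibly, the near-white background has dropped to a flat grey.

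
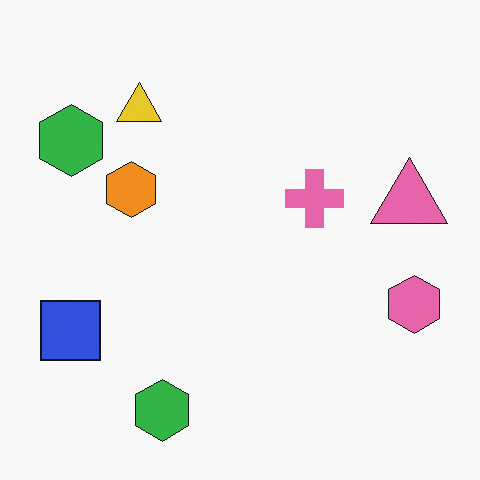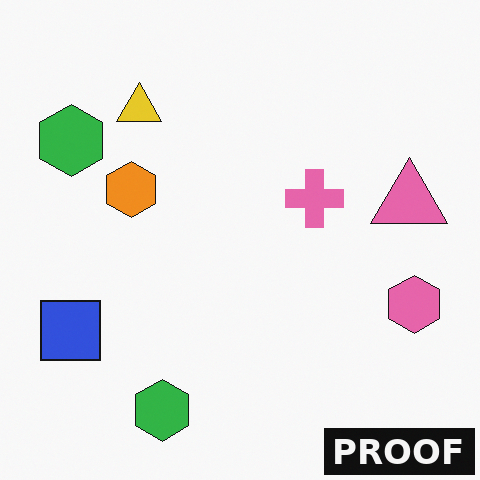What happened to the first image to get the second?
The transformation is: watermarked with the text "PROOF" in the lower-right corner.

A dark label reading "PROOF" appears in the lower-right corner.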